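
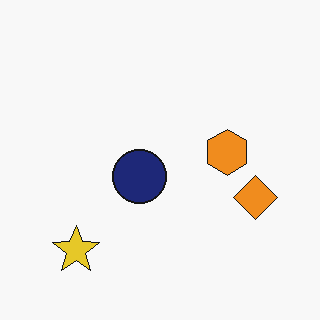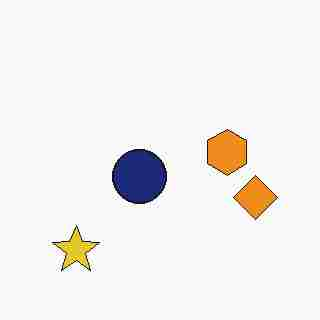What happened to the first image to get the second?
The image was heavily JPEG-compressed with obvious blocking artifacts.

Blocky 8×8 compression artifacts appear around shape edges and the flat background shows ringing — characteristic JPEG degradation.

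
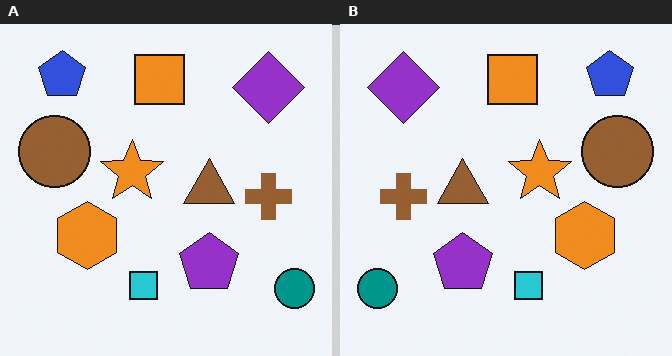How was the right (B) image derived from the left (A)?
It was flipped horizontally (left ↔ right).

The teal circle is in the bottom-right of the left (A) image and the bottom-left of the right (B) — shapes on opposite sides of the vertical midline have swapped in a mirror flip.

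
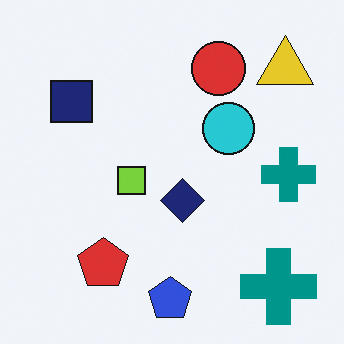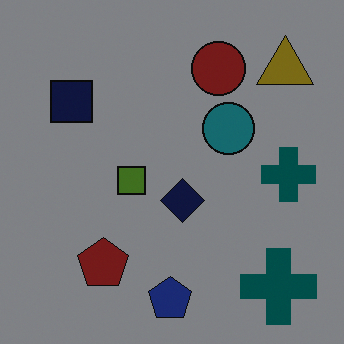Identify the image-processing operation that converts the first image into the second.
Darkened a lot.

Every pixel — background and shapes alike — is uniformly darkened.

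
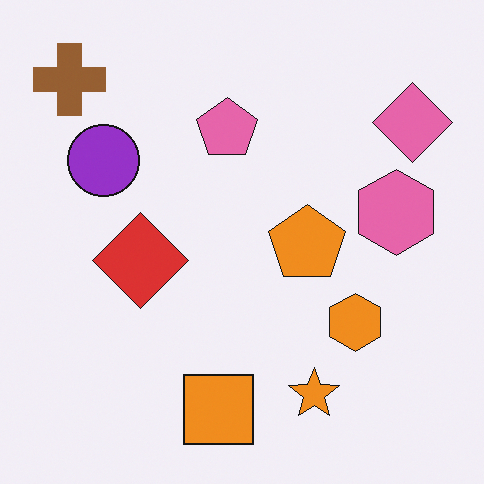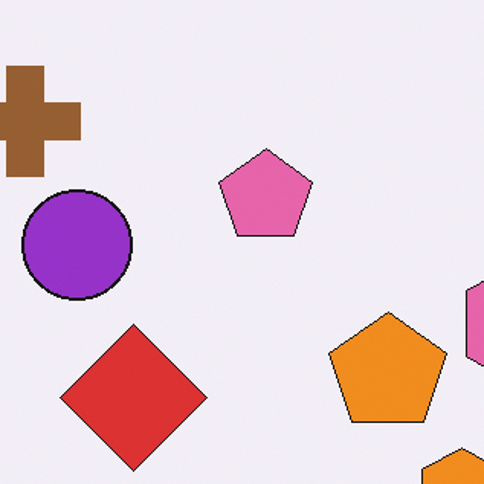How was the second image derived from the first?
The image was cropped slightly and scaled back up.

The visible shapes are larger and the field of view is narrower; shapes near the original edges may be partly or wholly outside the frame — a crop-and-rescale.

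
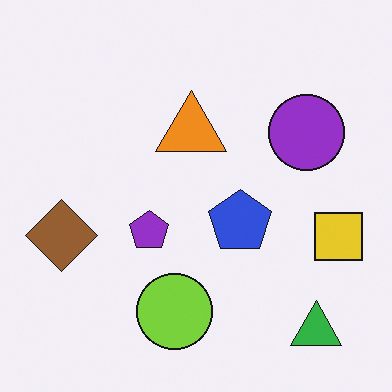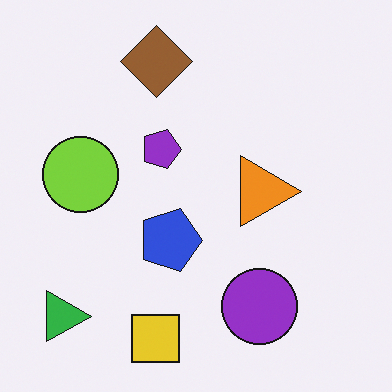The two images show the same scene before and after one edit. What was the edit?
The second image is the first rotated 90° clockwise.

The green triangle sits in the bottom-right of the first image and the bottom-left of the second — consistent with a whole-image 90° clockwise rotation.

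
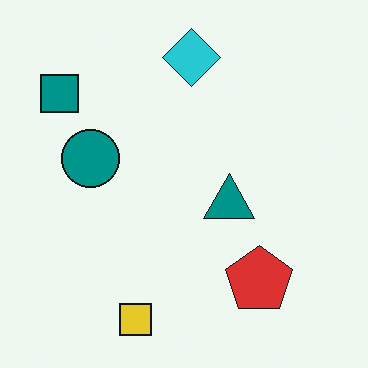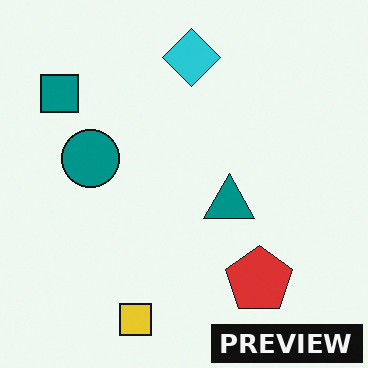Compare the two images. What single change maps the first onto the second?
This is the original image watermarked with the text "PREVIEW" in the lower-right corner.

A dark label reading "PREVIEW" appears in the lower-right corner.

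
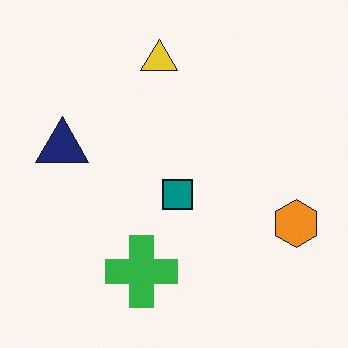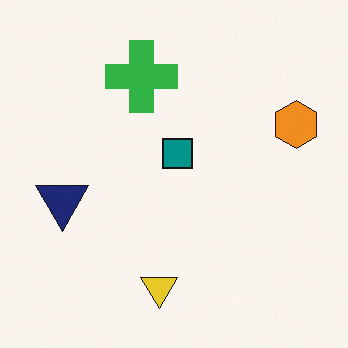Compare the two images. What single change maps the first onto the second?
The image was flipped vertically (top ↔ bottom).

The yellow triangle is in the top of the first image and the bottom of the second — shapes on opposite sides of the horizontal midline have swapped in a mirror flip.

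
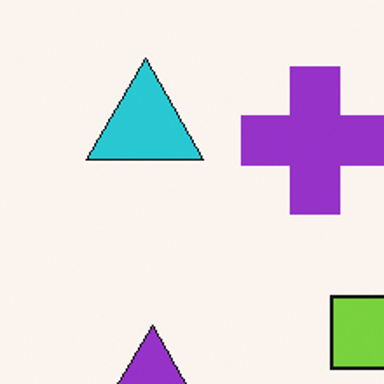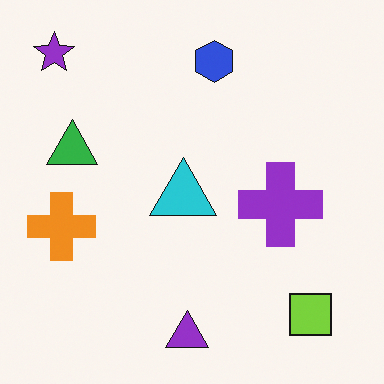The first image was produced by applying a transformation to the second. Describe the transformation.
This is the original image cropped tightly and scaled back up.

The visible shapes are larger and the field of view is narrower; shapes near the original edges may be partly or wholly outside the frame — a crop-and-rescale.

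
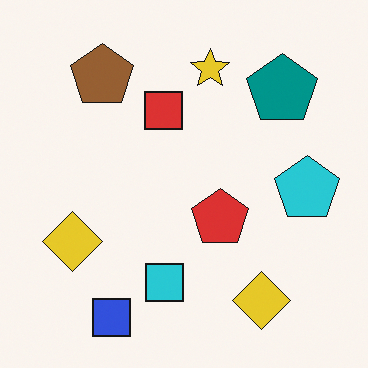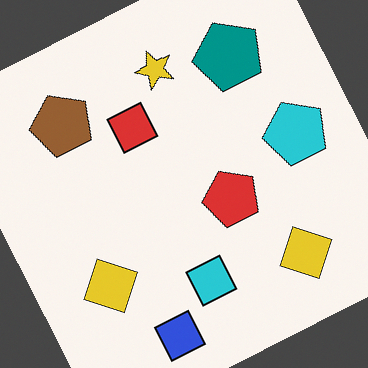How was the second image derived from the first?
The second image is the first rotated counter-clockwise by a moderate amount.

Every shape is tilted by the same angle and the image corners show triangular fill wedges — a whole-image rotation by a non-right angle.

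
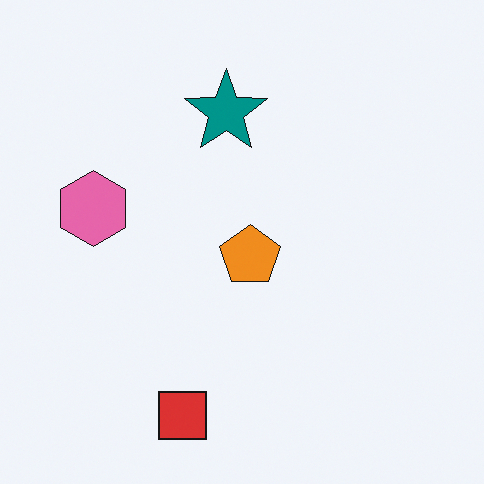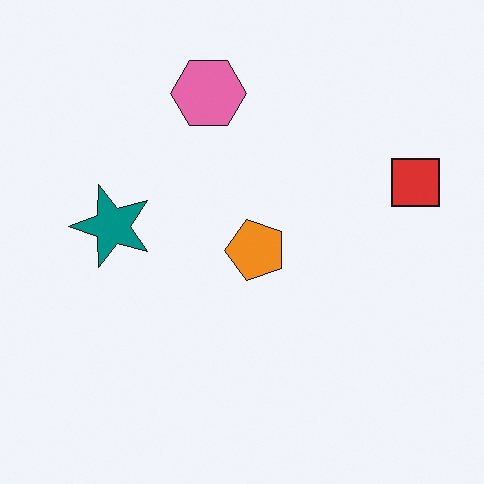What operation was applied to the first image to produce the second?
This is the original image transposed (reflected across the top-left ↔ bottom-right diagonal).

Shapes have swapped their row and column positions — what was in the top-right is now in the bottom-left — a diagonal reflection.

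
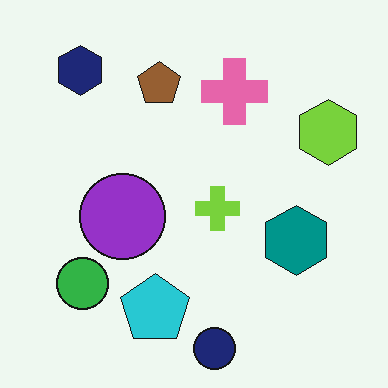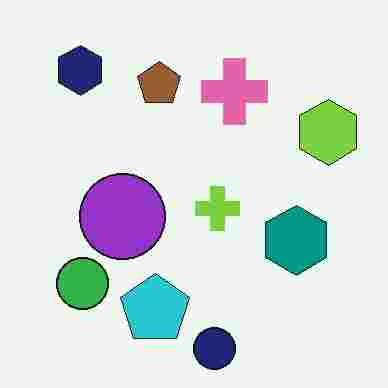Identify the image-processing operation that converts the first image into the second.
The transformation is: heavily JPEG-compressed with obvious blocking artifacts.

Blocky 8×8 compression artifacts appear around shape edges and the flat background shows ringing — characteristic JPEG degradation.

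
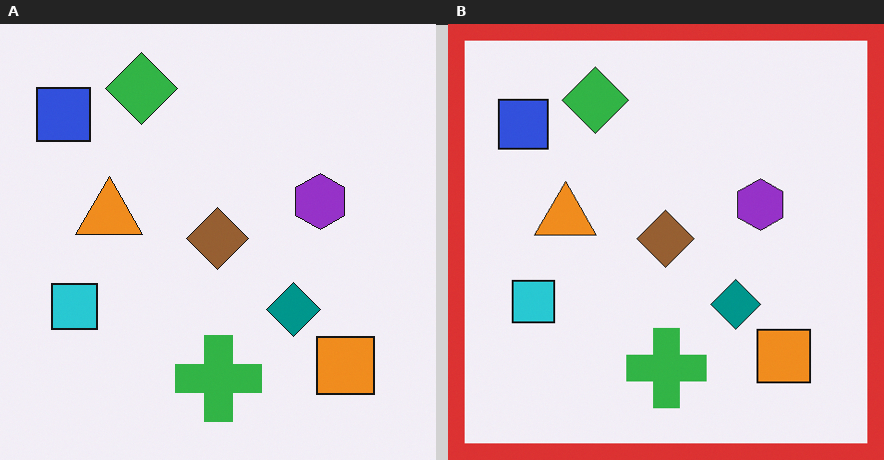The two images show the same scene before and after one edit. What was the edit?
The image was framed with a red border.

A solid red frame runs around the edge of the right (B) image, with the content slightly shrunk inside it.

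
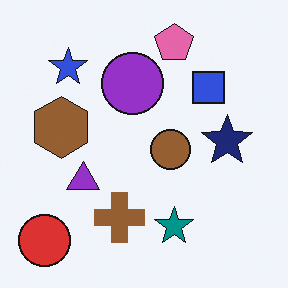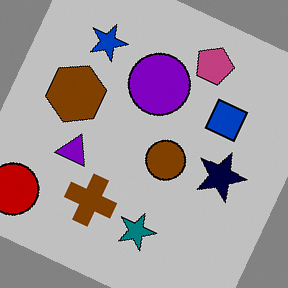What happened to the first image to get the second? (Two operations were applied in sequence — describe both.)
The transformation is: aggressively posterized, then rotated clockwise by a moderate amount.

Each flat color has snapped to a coarser quantized level — most visibly, the near-white background has dropped to a flat grey. Every shape is tilted by the same angle and the image corners show triangular fill wedges — a whole-image rotation by a non-right angle.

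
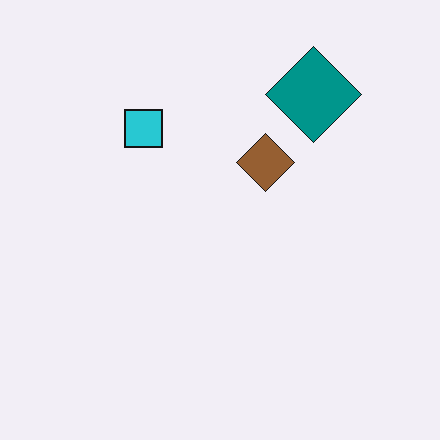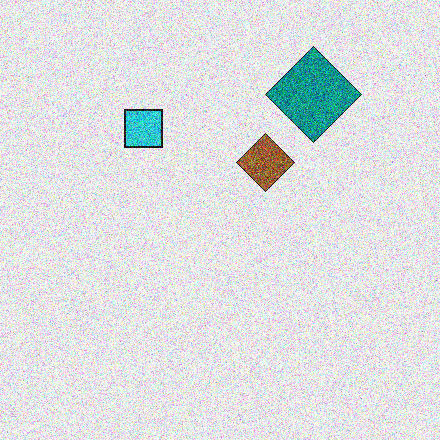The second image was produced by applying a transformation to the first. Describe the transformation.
The image was degraded with heavy additive noise.

Random speckle covers the whole image, including the flat background.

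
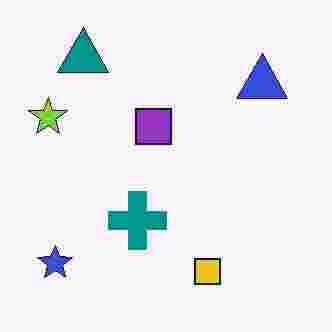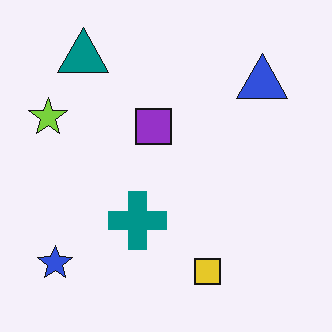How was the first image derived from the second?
The transformation is: degraded with heavy JPEG compression.

Blocky 8×8 compression artifacts appear around shape edges and the flat background shows ringing — characteristic JPEG degradation.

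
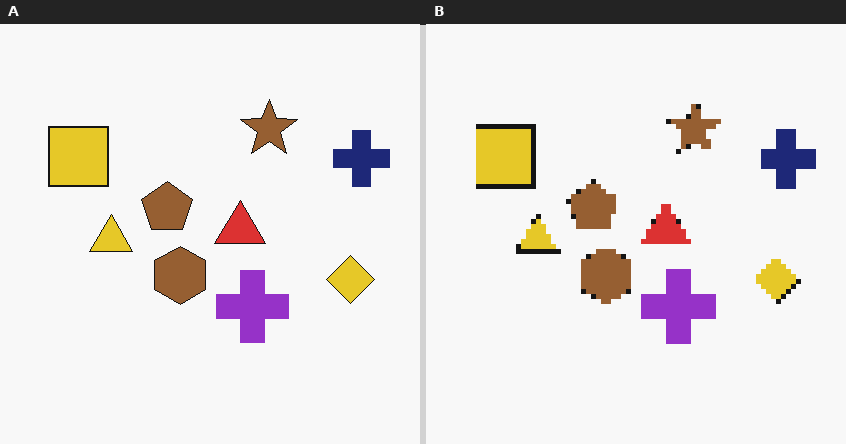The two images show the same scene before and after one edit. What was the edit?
It was mildly pixelated.

Shapes are reduced to large square blocks; fine edges and outlines are lost — a downscale-then-upscale (mosaic) effect.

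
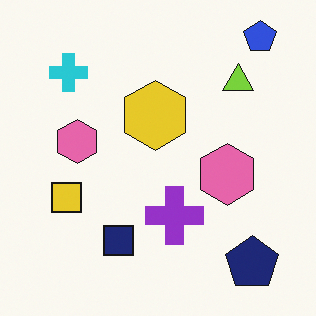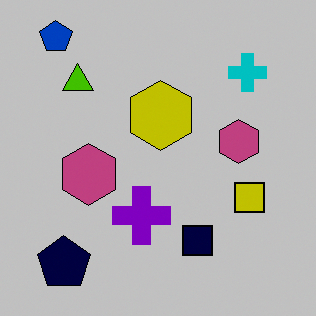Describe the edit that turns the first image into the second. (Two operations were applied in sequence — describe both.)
The image was flipped horizontally (left ↔ right), then heavily posterized to just a handful of flat colors.

The blue pentagon is in the top-right of the first image and the top-left of the second — shapes on opposite sides of the vertical midline have swapped in a mirror flip. Each flat color has snapped to a coarser quantized level — most visibly, the near-white background has dropped to a flat grey.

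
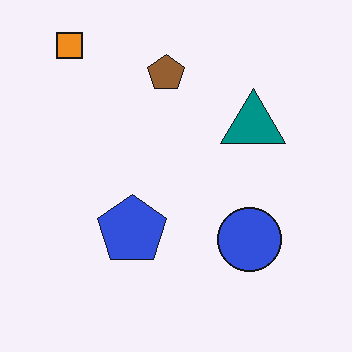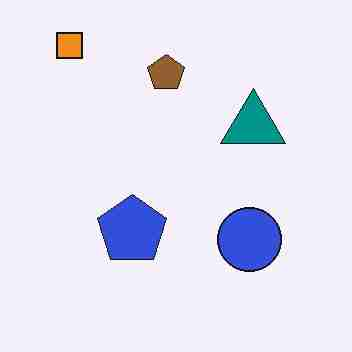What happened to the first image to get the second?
The transformation is: degraded with heavy JPEG compression.

Blocky 8×8 compression artifacts appear around shape edges and the flat background shows ringing — characteristic JPEG degradation.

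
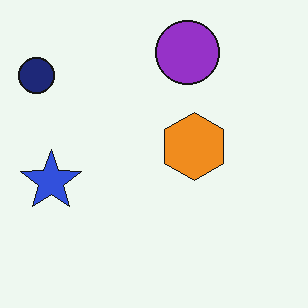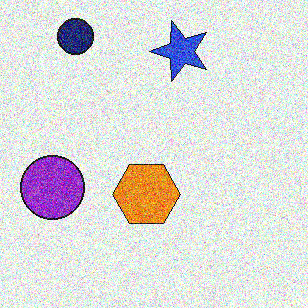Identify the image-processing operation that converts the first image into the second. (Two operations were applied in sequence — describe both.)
The image was degraded with a thick layer of grain, then transposed (reflected across the top-left ↔ bottom-right diagonal).

Random speckle covers the whole image, including the flat background. Shapes have swapped their row and column positions — what was in the top-right is now in the bottom-left — a diagonal reflection.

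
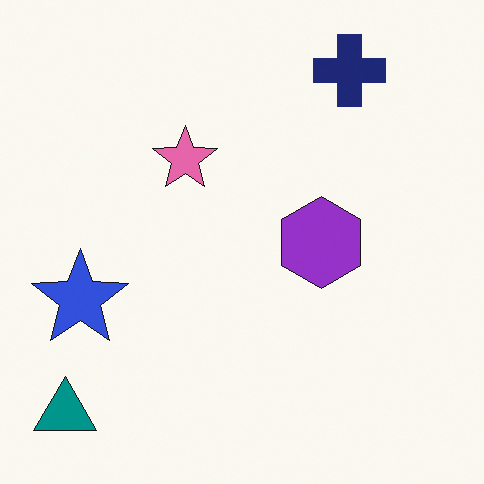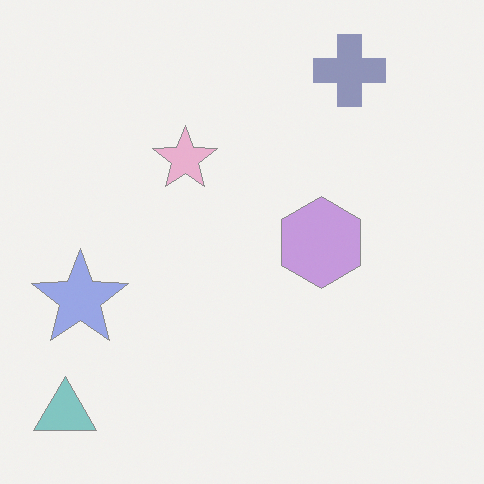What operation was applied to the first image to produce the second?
Given much lower contrast.

Tones are pushed toward mid-grey across the whole image — a global contrast change.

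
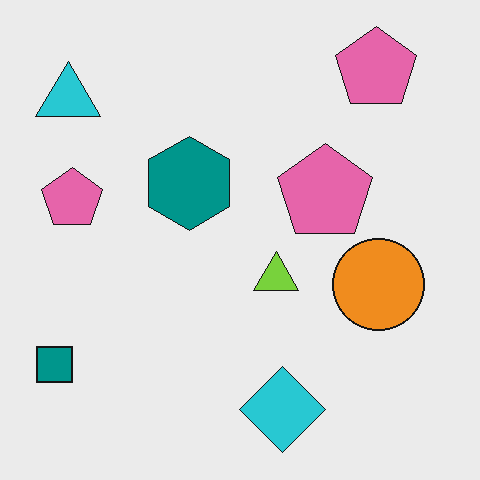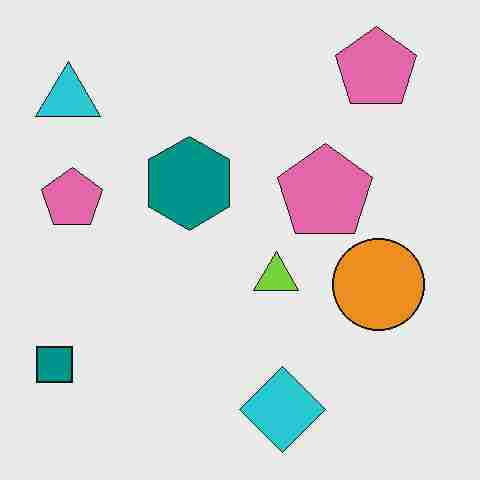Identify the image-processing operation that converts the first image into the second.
This is the original image degraded with heavy JPEG compression.

Blocky 8×8 compression artifacts appear around shape edges and the flat background shows ringing — characteristic JPEG degradation.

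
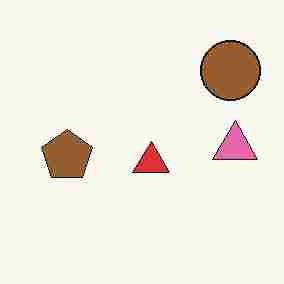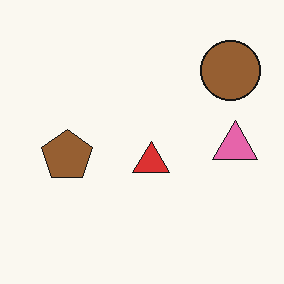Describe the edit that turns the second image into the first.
This is the original image degraded with heavy JPEG compression.

Blocky 8×8 compression artifacts appear around shape edges and the flat background shows ringing — characteristic JPEG degradation.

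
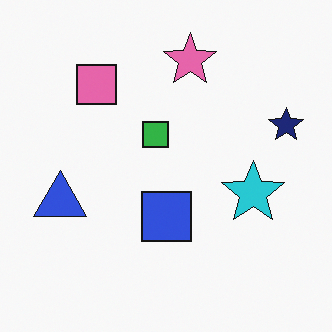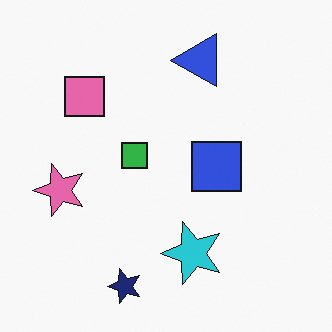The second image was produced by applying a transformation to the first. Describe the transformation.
This is the original image transposed (reflected across the top-left ↔ bottom-right diagonal).

Shapes have swapped their row and column positions — what was in the top-right is now in the bottom-left — a diagonal reflection.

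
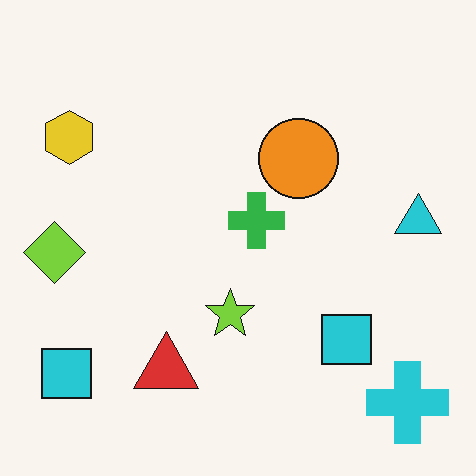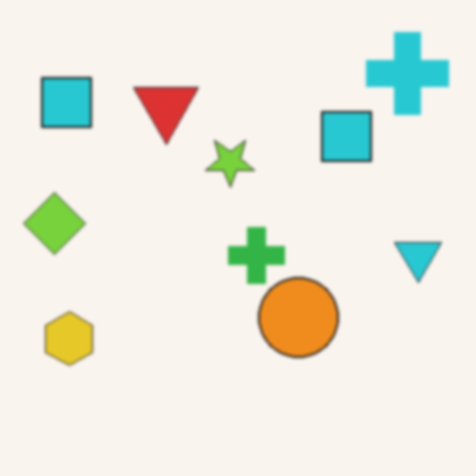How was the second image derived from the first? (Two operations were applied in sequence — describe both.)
The second image is the first given a subtle gaussian blur, then flipped vertically (top ↔ bottom).

Shape edges and outlines are uniformly softened across the whole image. The cyan cross is in the bottom-right of the first image and the top-right of the second — shapes on opposite sides of the horizontal midline have swapped in a mirror flip.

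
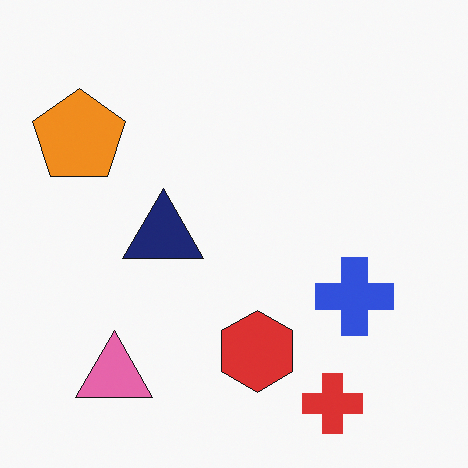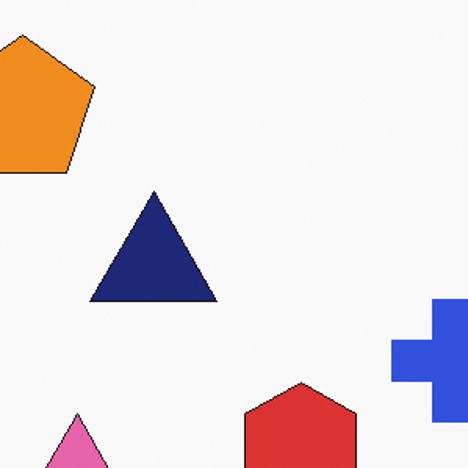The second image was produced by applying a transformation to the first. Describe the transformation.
It was cropped to a modestly smaller region and rescaled.

The visible shapes are larger and the field of view is narrower; shapes near the original edges may be partly or wholly outside the frame — a crop-and-rescale.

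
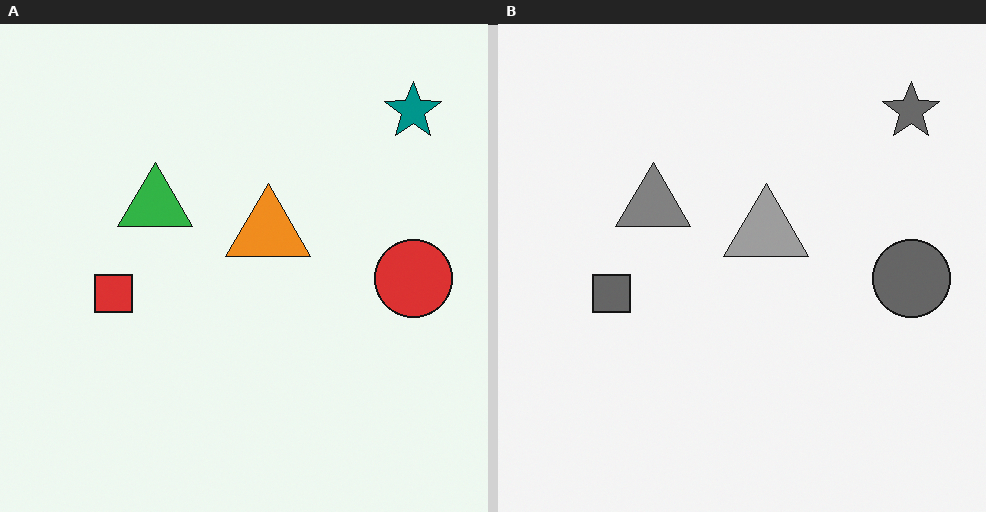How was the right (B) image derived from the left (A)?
The image was converted to grayscale.

All color is removed — every shape is now a shade of grey.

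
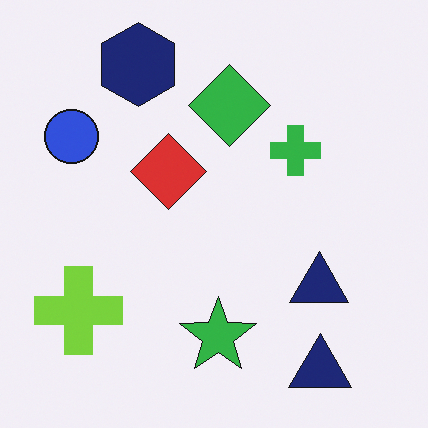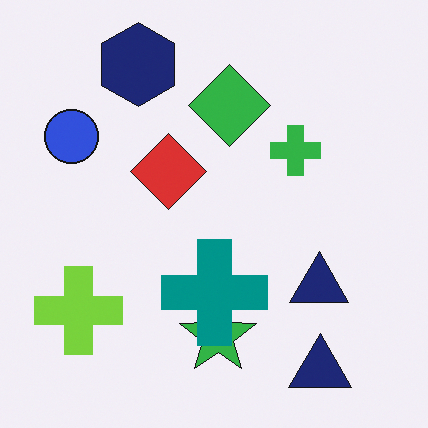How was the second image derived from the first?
The image was overlaid with an additional teal cross.

A teal cross appears in the second image that is absent from the first.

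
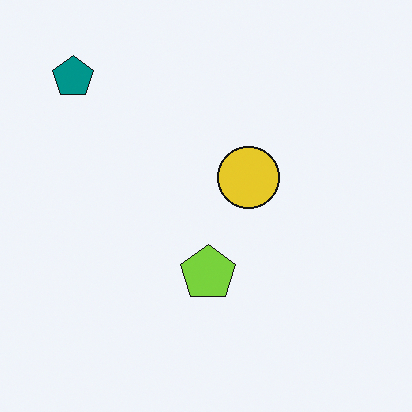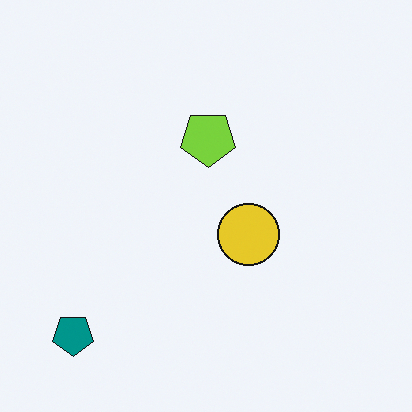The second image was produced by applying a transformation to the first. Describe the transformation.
The second image is the first flipped vertically (top ↔ bottom).

The teal pentagon is in the top-left of the first image and the bottom-left of the second — shapes on opposite sides of the horizontal midline have swapped in a mirror flip.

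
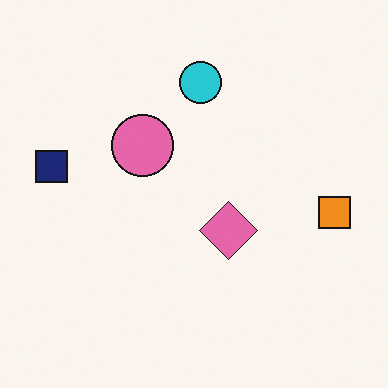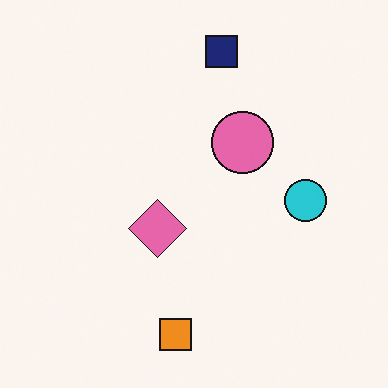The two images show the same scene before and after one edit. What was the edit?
The second image is the first rotated 90° clockwise.

The navy square sits in the left of the first image and the top of the second — consistent with a whole-image 90° clockwise rotation.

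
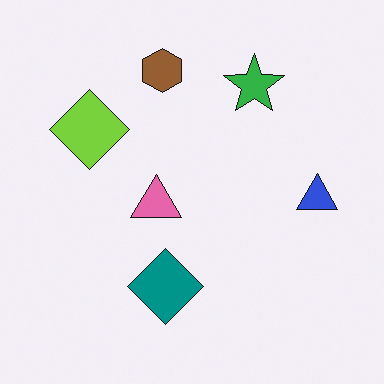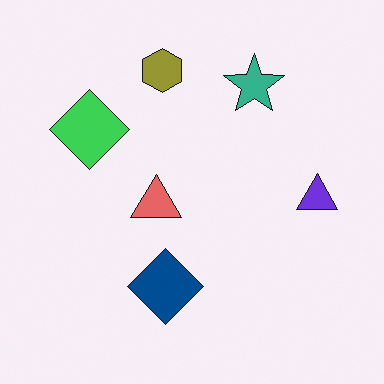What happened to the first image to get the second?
It was hue-shifted slightly.

Every shape's color has rotated by the same amount around the hue wheel — a uniform hue shift.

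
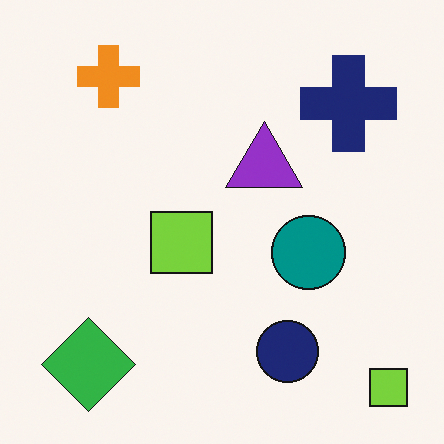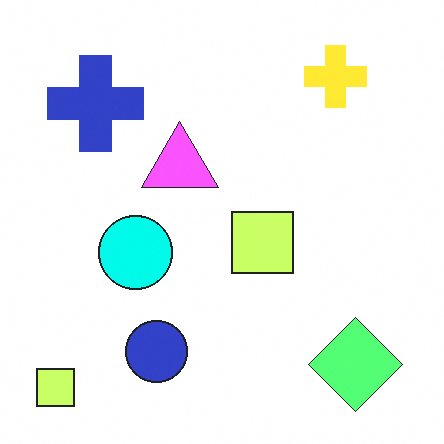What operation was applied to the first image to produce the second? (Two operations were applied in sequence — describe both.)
The transformation is: flipped horizontally (left ↔ right), then noticeably brightened.

The green diamond is in the bottom-left of the first image and the bottom-right of the second — shapes on opposite sides of the vertical midline have swapped in a mirror flip. Every pixel — background and shapes alike — is uniformly brightened.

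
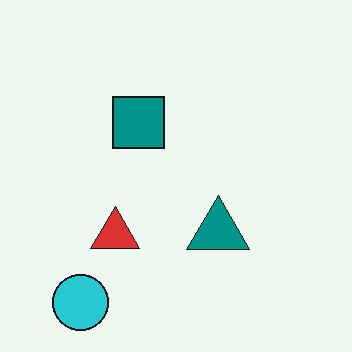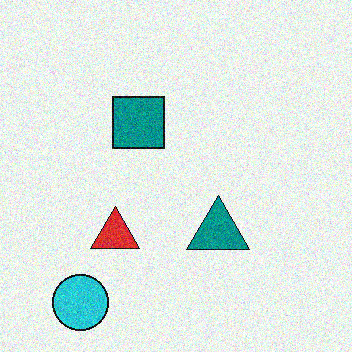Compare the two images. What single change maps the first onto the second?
It was degraded with moderate additive noise.

Random speckle covers the whole image, including the flat background.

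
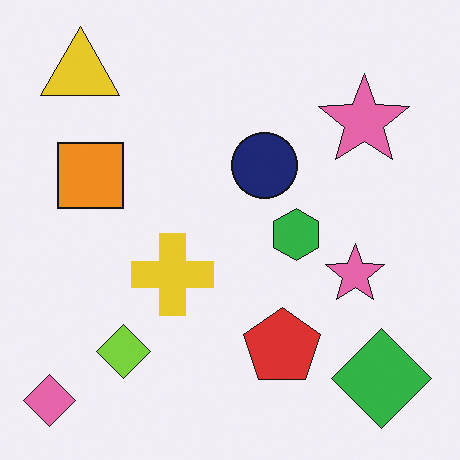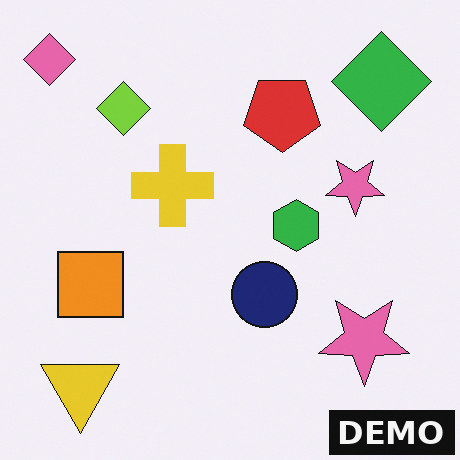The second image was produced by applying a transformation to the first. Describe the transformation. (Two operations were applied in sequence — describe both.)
It was flipped vertically (top ↔ bottom), then watermarked with the text "DEMO" in the lower-right corner.

The pink diamond is in the bottom-left of the first image and the top-left of the second — shapes on opposite sides of the horizontal midline have swapped in a mirror flip. A dark label reading "DEMO" appears in the lower-right corner.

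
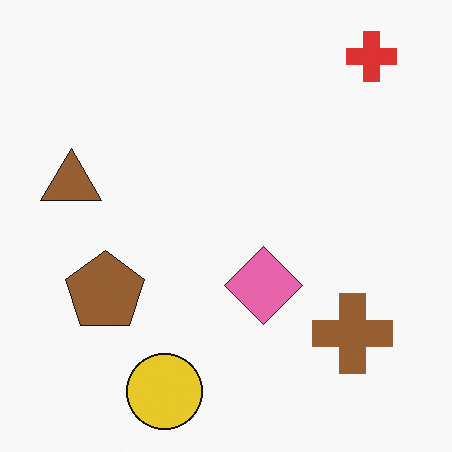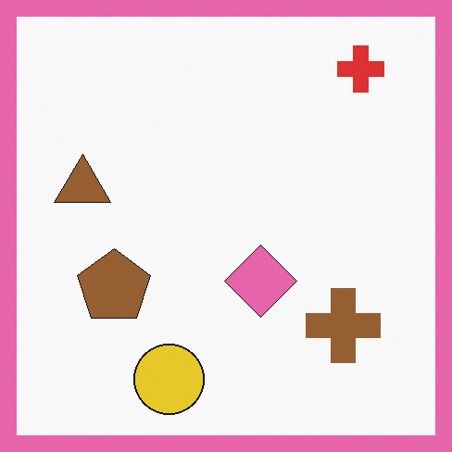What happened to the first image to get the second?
The image was framed with a pink border.

A solid pink frame runs around the edge of the second image, with the content slightly shrunk inside it.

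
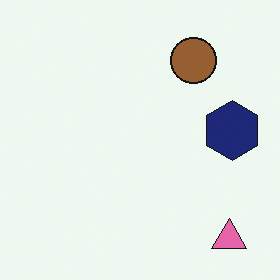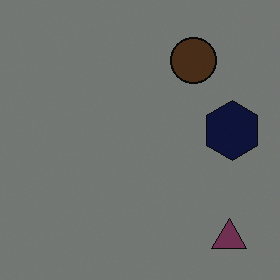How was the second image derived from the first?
This is the original image darkened a lot.

Every pixel — background and shapes alike — is uniformly darkened.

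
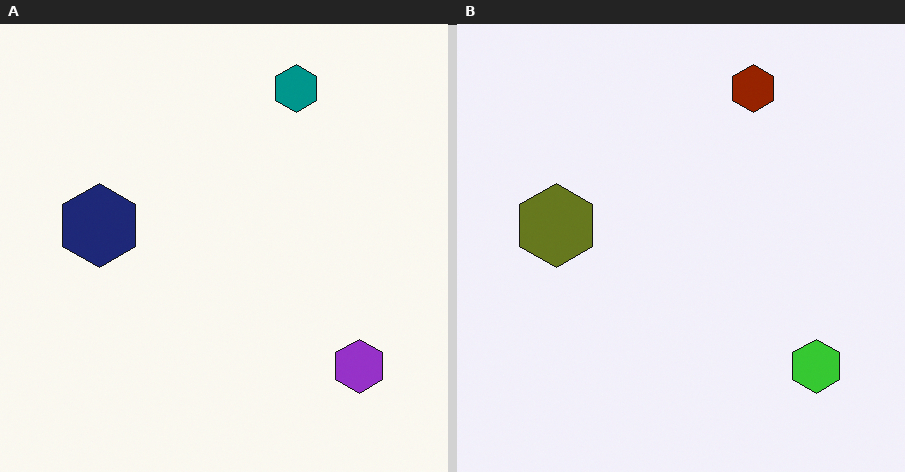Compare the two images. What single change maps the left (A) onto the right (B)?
The image was hue-shifted through roughly half the color wheel.

Every shape's color has rotated by the same amount around the hue wheel — a uniform hue shift.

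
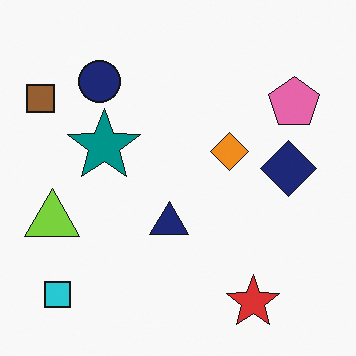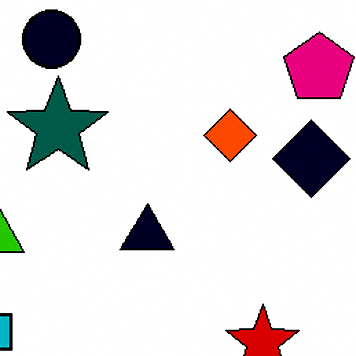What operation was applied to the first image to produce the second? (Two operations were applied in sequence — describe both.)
The transformation is: cropped to a modestly smaller region and rescaled, then given much higher contrast.

The visible shapes are larger and the field of view is narrower; shapes near the original edges may be partly or wholly outside the frame — a crop-and-rescale. Tones are pushed away from mid-grey across the whole image — a global contrast change.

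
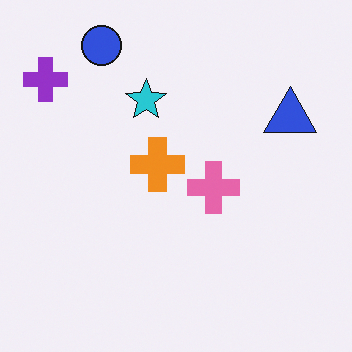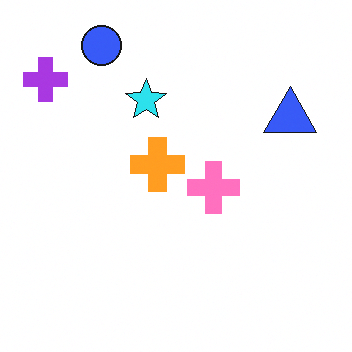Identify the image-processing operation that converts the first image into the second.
Slightly brightened.

Every pixel — background and shapes alike — is uniformly brightened.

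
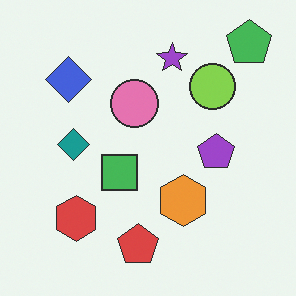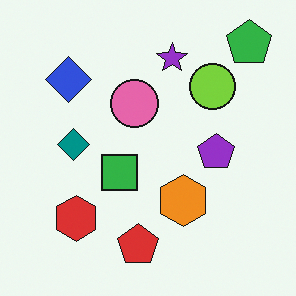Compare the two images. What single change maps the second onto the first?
The first image is the second given slightly reduced contrast.

Tones are pushed toward mid-grey across the whole image — a global contrast change.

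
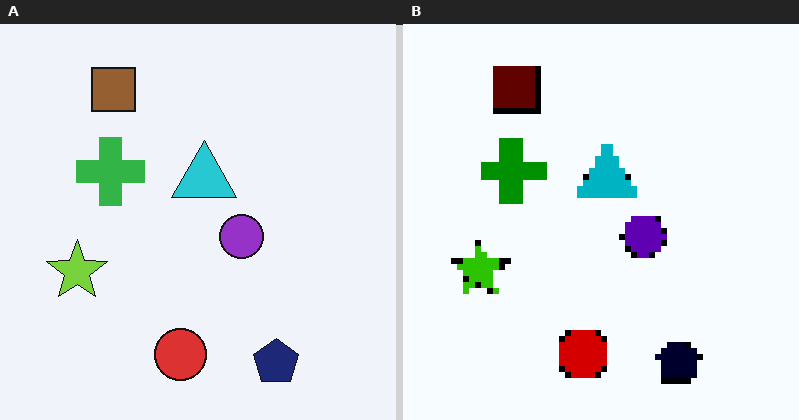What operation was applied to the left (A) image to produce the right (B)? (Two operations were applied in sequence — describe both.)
Given much higher contrast, then pixelated into visible square blocks.

Tones are pushed away from mid-grey across the whole image — a global contrast change. Shapes are reduced to large square blocks; fine edges and outlines are lost — a downscale-then-upscale (mosaic) effect.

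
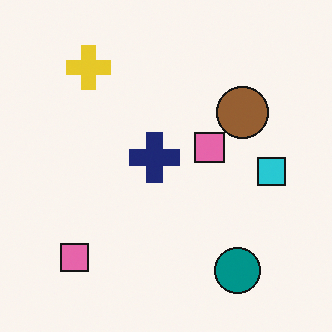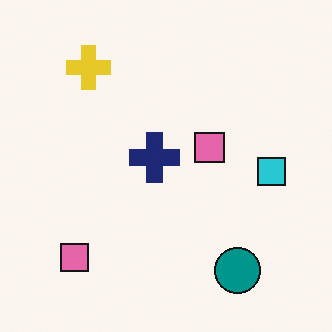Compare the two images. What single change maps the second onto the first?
The image was overlaid with an additional brown circle.

A brown circle appears in the first image that is absent from the second.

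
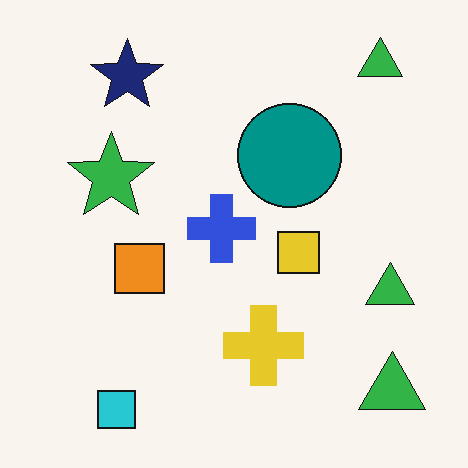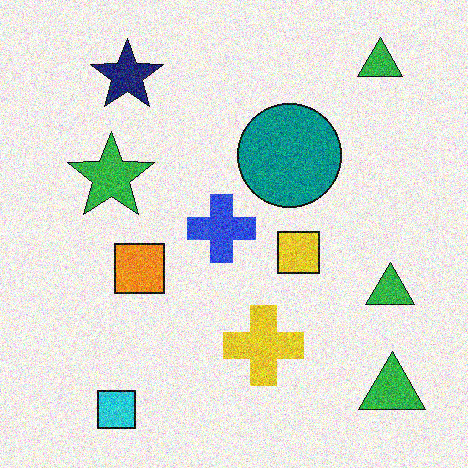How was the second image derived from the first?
The image was degraded with strong gaussian noise.

Random speckle covers the whole image, including the flat background.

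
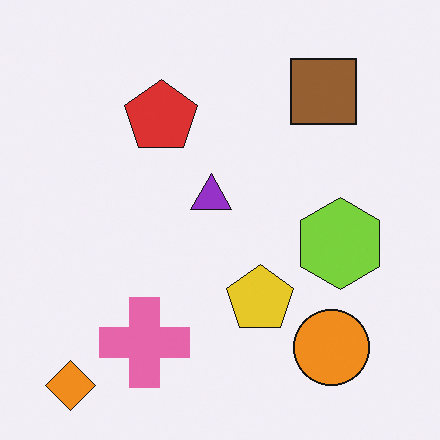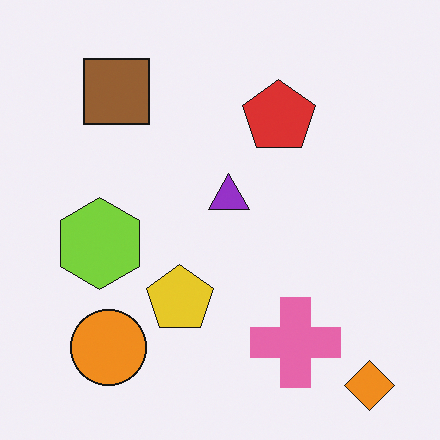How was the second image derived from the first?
The second image is the first flipped horizontally (left ↔ right).

The orange diamond is in the bottom-left of the first image and the bottom-right of the second — shapes on opposite sides of the vertical midline have swapped in a mirror flip.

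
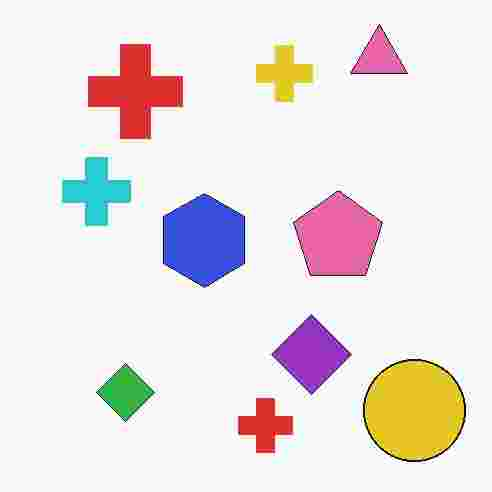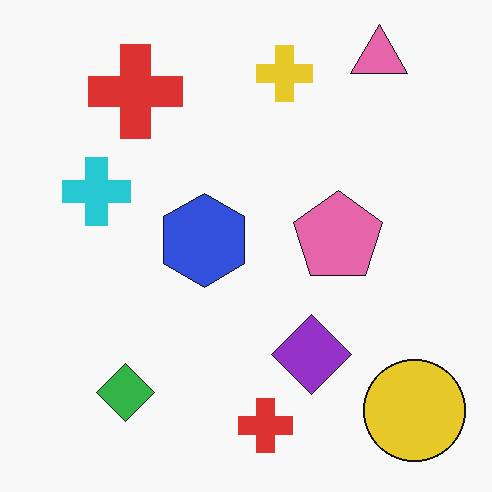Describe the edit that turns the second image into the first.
Degraded with heavy JPEG compression.

Blocky 8×8 compression artifacts appear around shape edges and the flat background shows ringing — characteristic JPEG degradation.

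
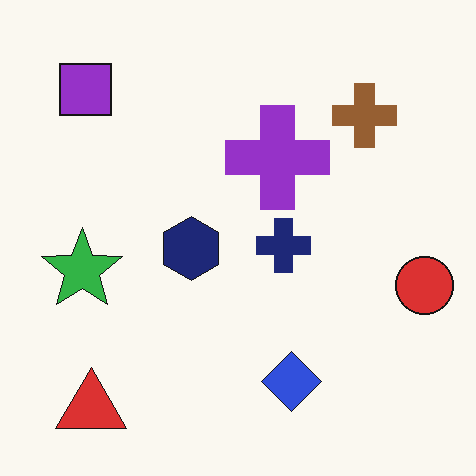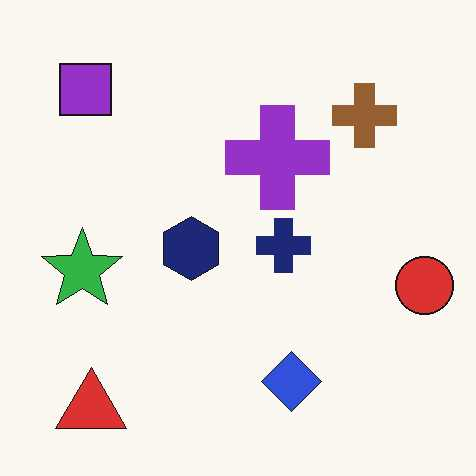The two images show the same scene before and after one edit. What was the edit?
The transformation is: JPEG-compressed with visible artifacts.

Blocky 8×8 compression artifacts appear around shape edges and the flat background shows ringing — characteristic JPEG degradation.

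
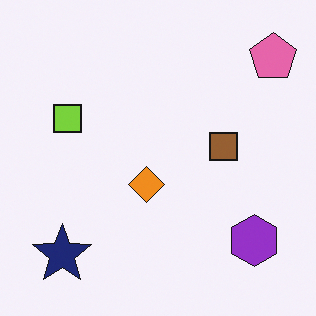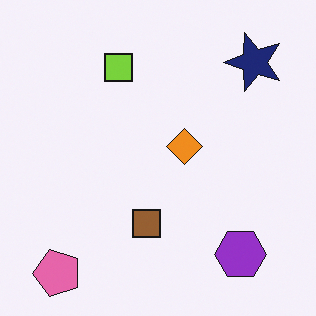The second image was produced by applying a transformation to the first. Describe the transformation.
The transformation is: transposed (reflected across the top-left ↔ bottom-right diagonal).

Shapes have swapped their row and column positions — what was in the top-right is now in the bottom-left — a diagonal reflection.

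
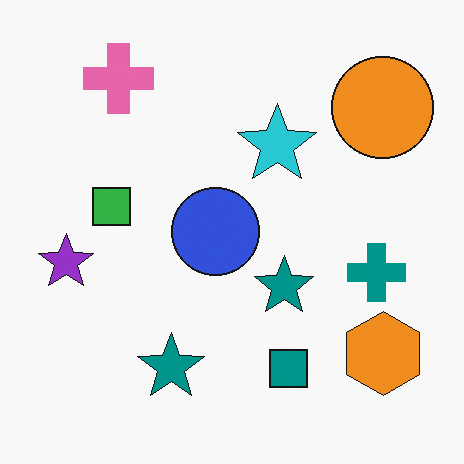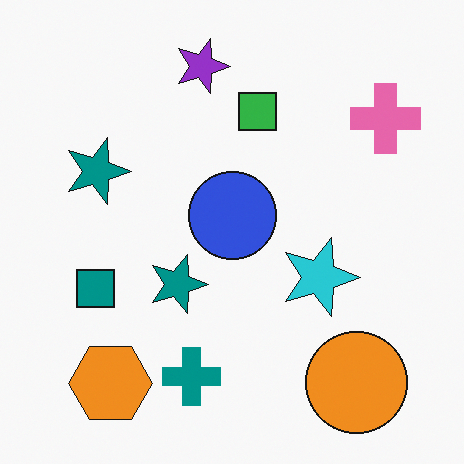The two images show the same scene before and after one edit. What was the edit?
Rotated 90° clockwise.

The orange circle sits in the top-right of the first image and the bottom-right of the second — consistent with a whole-image 90° clockwise rotation.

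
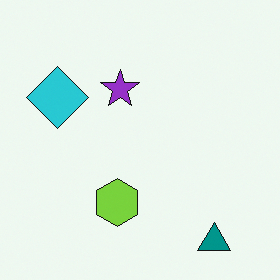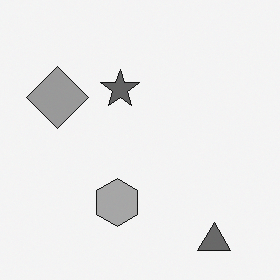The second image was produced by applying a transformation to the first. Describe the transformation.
It was converted to grayscale.

All color is removed — every shape is now a shade of grey.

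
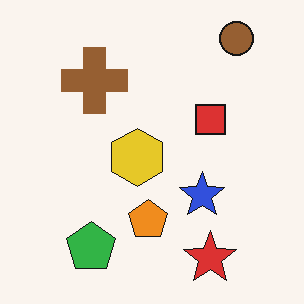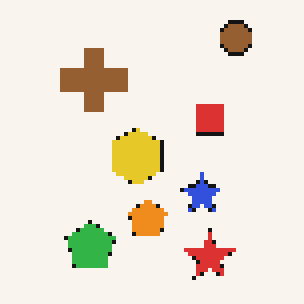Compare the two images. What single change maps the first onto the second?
Lightly pixelated (a mild mosaic effect).

Shapes are reduced to large square blocks; fine edges and outlines are lost — a downscale-then-upscale (mosaic) effect.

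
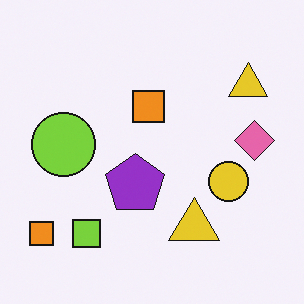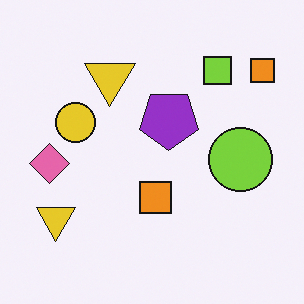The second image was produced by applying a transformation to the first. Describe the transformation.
Rotated 180°.

The lime square sits in the bottom-left of the first image and the top-right of the second — consistent with a whole-image 180° rotation.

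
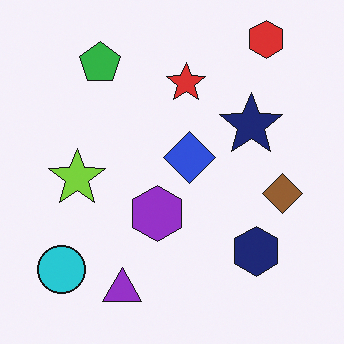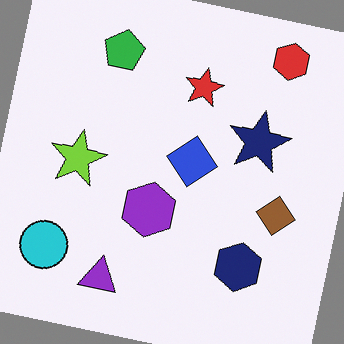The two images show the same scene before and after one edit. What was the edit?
The transformation is: rotated clockwise by a few degrees.

Every shape is tilted by the same angle and the image corners show triangular fill wedges — a whole-image rotation by a non-right angle.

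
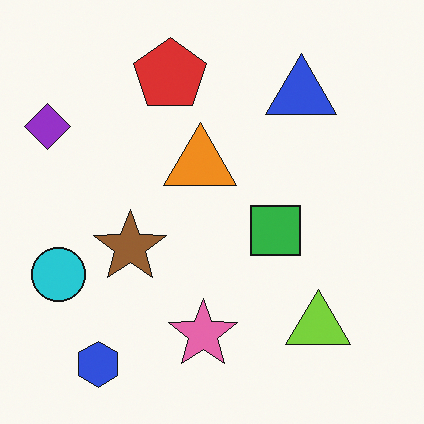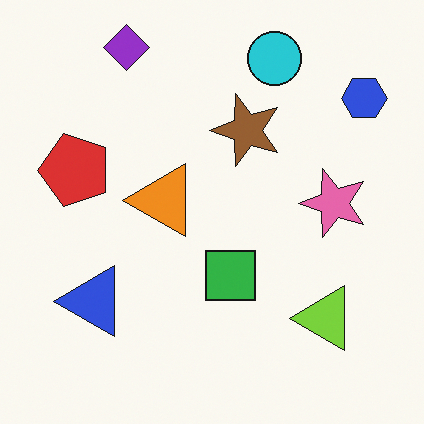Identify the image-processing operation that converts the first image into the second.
It was transposed (reflected across the top-left ↔ bottom-right diagonal).

Shapes have swapped their row and column positions — what was in the top-right is now in the bottom-left — a diagonal reflection.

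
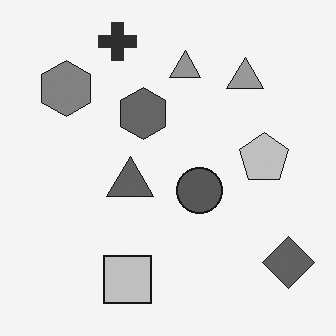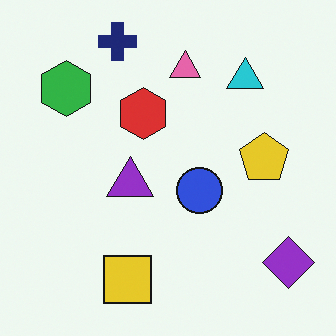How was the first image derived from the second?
Converted to grayscale.

All color is removed — every shape is now a shade of grey.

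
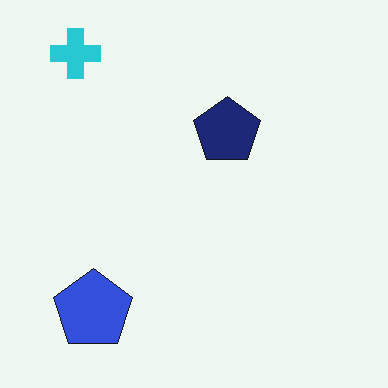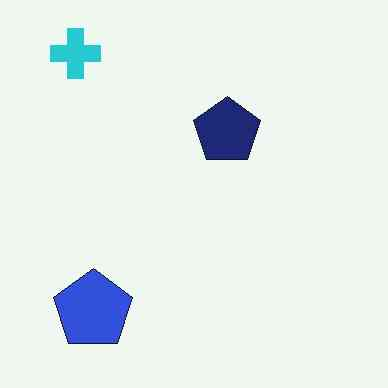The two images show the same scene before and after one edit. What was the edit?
The second image is the first given moderate JPEG compression.

Blocky 8×8 compression artifacts appear around shape edges and the flat background shows ringing — characteristic JPEG degradation.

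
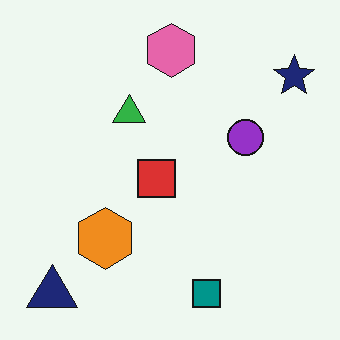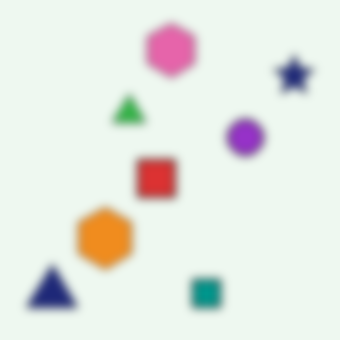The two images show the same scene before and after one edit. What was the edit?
Moderately blurred.

Shape edges and outlines are uniformly softened across the whole image.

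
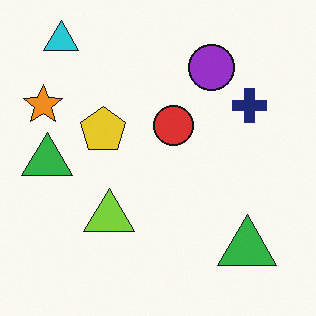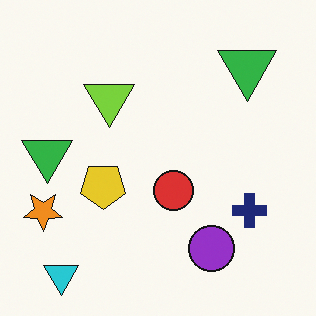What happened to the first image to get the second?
This is the original image flipped vertically (top ↔ bottom).

The cyan triangle is in the top-left of the first image and the bottom-left of the second — shapes on opposite sides of the horizontal midline have swapped in a mirror flip.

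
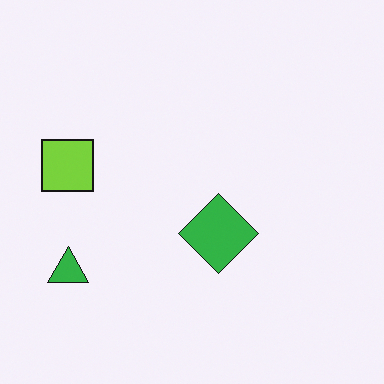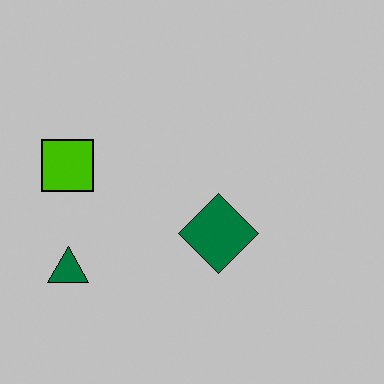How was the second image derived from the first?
The image was aggressively posterized.

Each flat color has snapped to a coarser quantized level — most visibly, the near-white background has dropped to a flat grey.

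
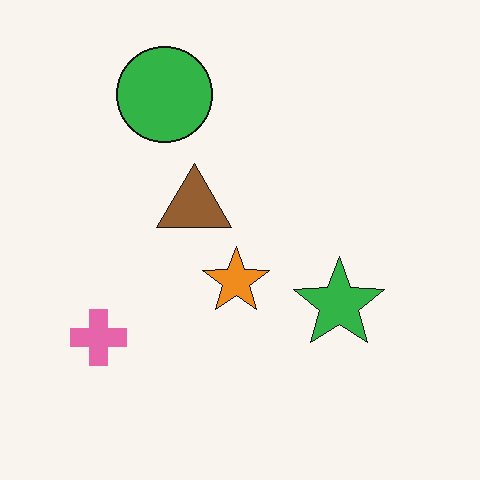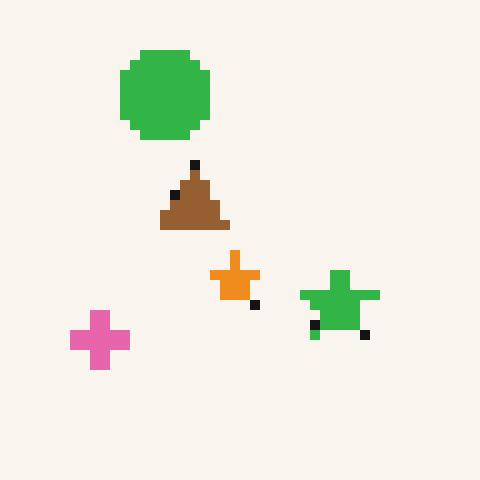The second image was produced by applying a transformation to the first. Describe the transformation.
The second image is the first heavily pixelated into large blocks.

Shapes are reduced to large square blocks; fine edges and outlines are lost — a downscale-then-upscale (mosaic) effect.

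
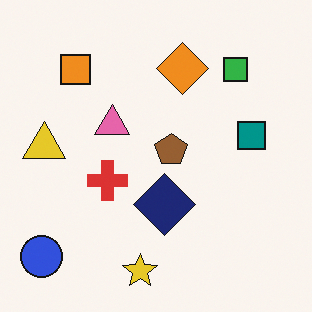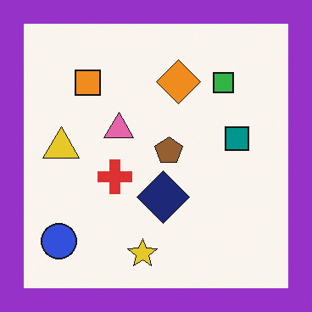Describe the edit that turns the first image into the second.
The second image is the first framed with a purple border.

A solid purple frame runs around the edge of the second image, with the content slightly shrunk inside it.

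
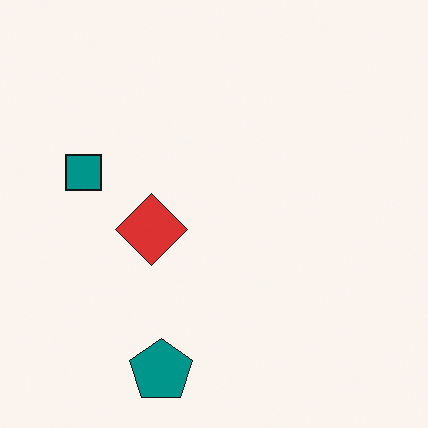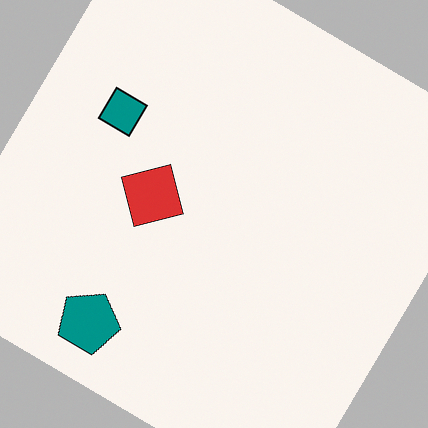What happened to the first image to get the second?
The transformation is: rotated clockwise by a large amount — several tens of degrees.

Every shape is tilted by the same angle and the image corners show triangular fill wedges — a whole-image rotation by a non-right angle.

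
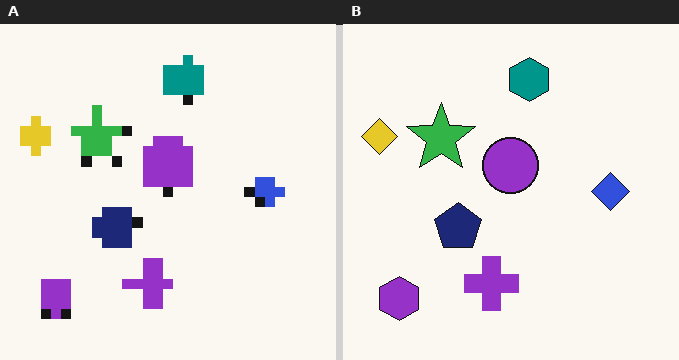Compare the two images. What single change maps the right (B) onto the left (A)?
This is the original image coarsely pixelated.

Shapes are reduced to large square blocks; fine edges and outlines are lost — a downscale-then-upscale (mosaic) effect.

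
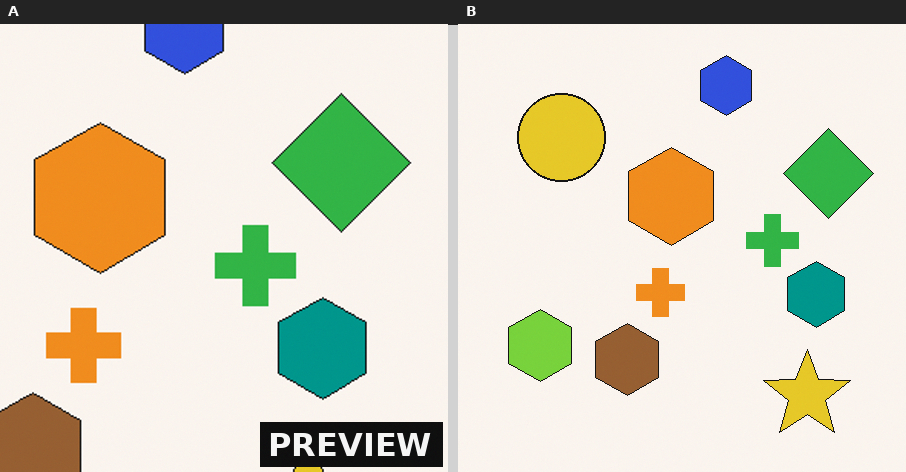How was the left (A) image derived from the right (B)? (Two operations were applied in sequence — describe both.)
It was cropped to a modestly smaller region and rescaled, then watermarked with the text "PREVIEW" in the lower-right corner.

The visible shapes are larger and the field of view is narrower; shapes near the original edges may be partly or wholly outside the frame — a crop-and-rescale. A dark label reading "PREVIEW" appears in the lower-right corner.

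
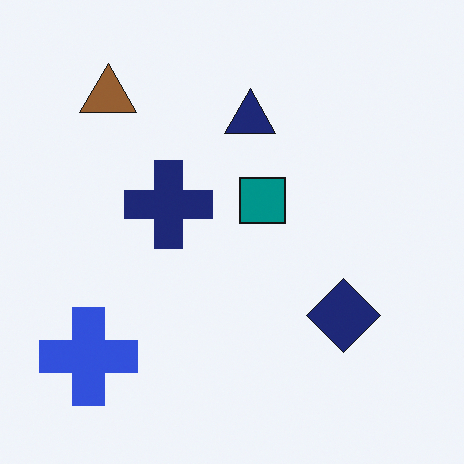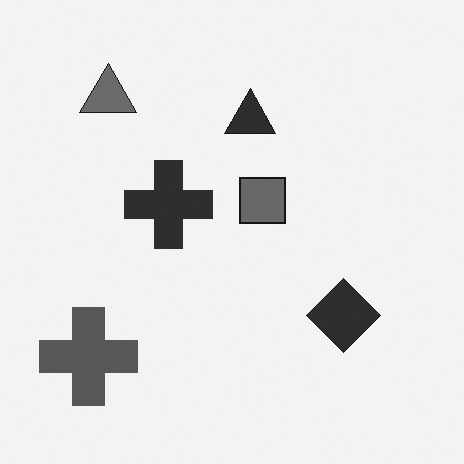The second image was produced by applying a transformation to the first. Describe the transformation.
The second image is the first converted to grayscale.

All color is removed — every shape is now a shade of grey.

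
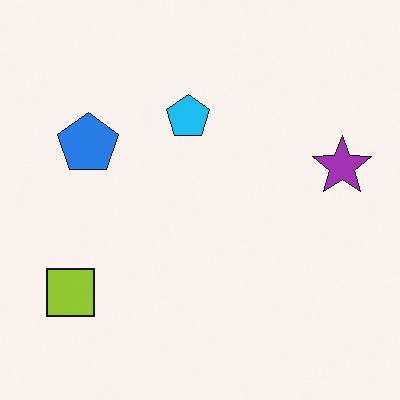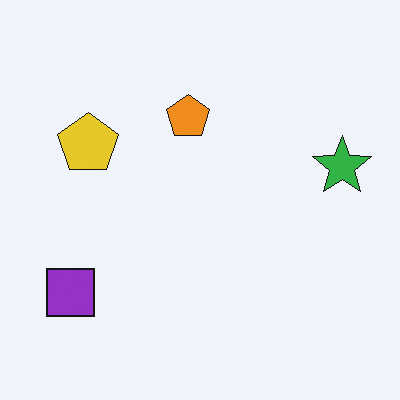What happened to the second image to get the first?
The transformation is: hue-shifted by a large amount.

Every shape's color has rotated by the same amount around the hue wheel — a uniform hue shift.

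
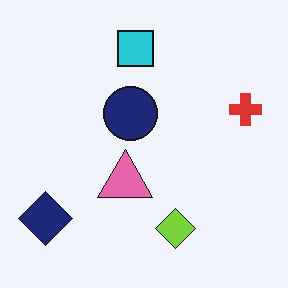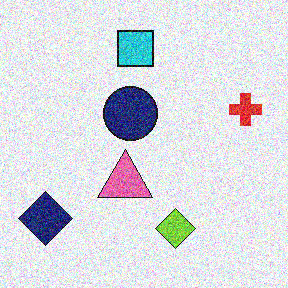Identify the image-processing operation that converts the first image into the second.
The image was degraded with a thick layer of grain.

Random speckle covers the whole image, including the flat background.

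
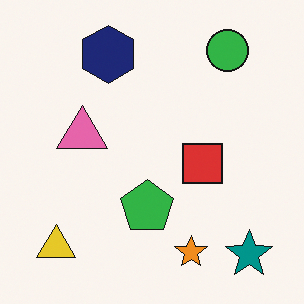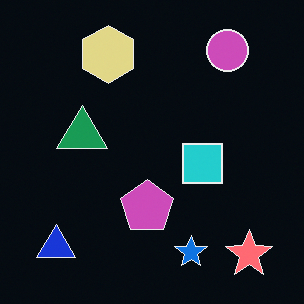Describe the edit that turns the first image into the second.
It was color-inverted (negative).

The light background has become dark and every shape's color is its complement — a photographic negative.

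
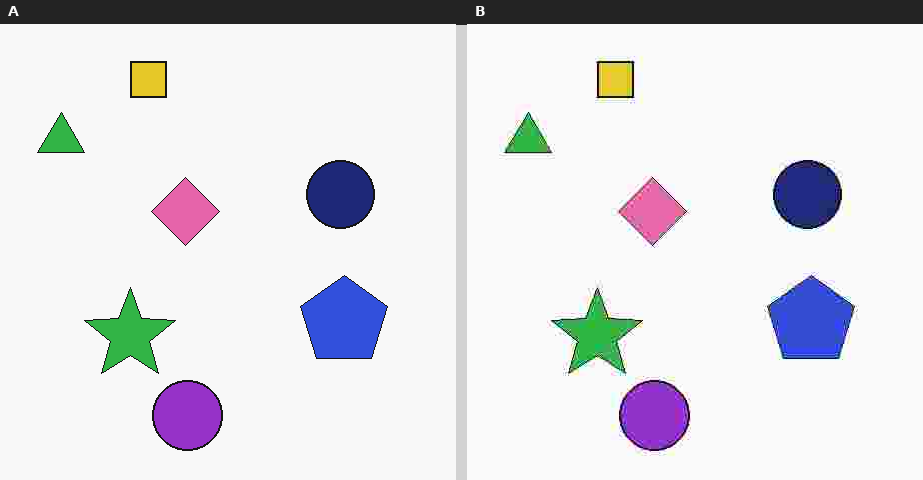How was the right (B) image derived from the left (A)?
The image was degraded with heavy JPEG compression.

Blocky 8×8 compression artifacts appear around shape edges and the flat background shows ringing — characteristic JPEG degradation.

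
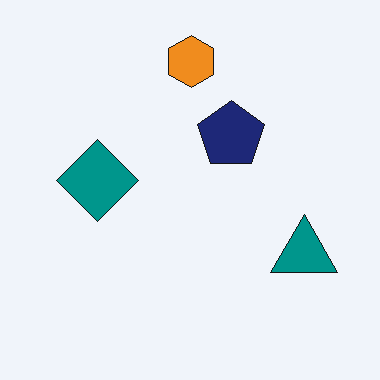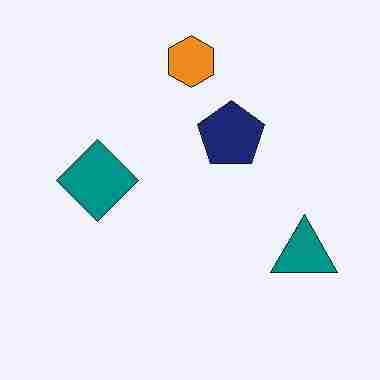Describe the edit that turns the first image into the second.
Degraded with heavy JPEG compression.

Blocky 8×8 compression artifacts appear around shape edges and the flat background shows ringing — characteristic JPEG degradation.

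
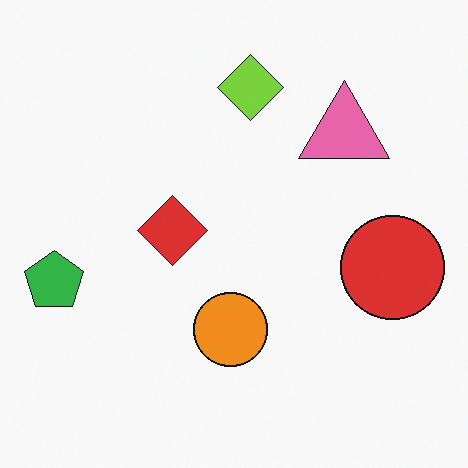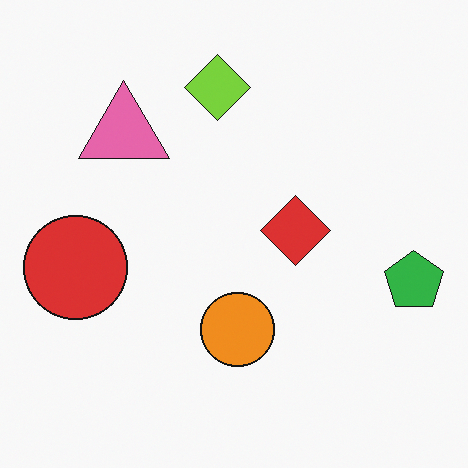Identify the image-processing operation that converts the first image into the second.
The second image is the first flipped horizontally (left ↔ right).

The green pentagon is in the left of the first image and the right of the second — shapes on opposite sides of the vertical midline have swapped in a mirror flip.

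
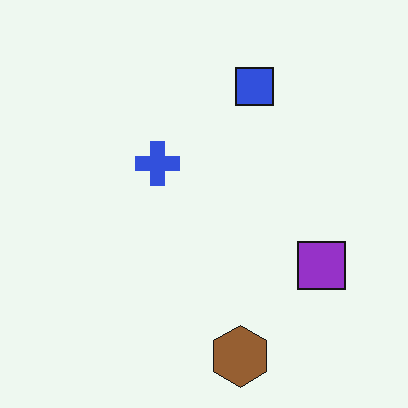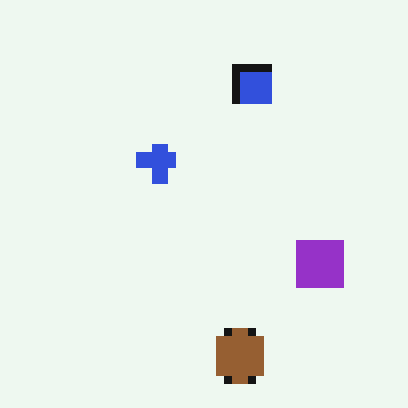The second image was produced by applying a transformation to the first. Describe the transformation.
The second image is the first moderately pixelated.

Shapes are reduced to large square blocks; fine edges and outlines are lost — a downscale-then-upscale (mosaic) effect.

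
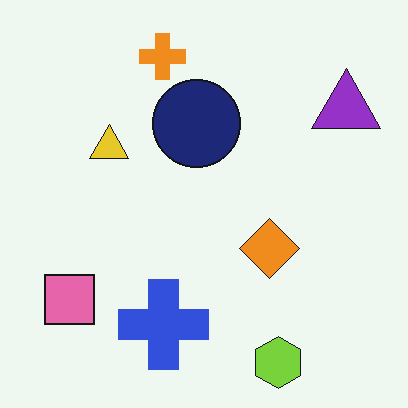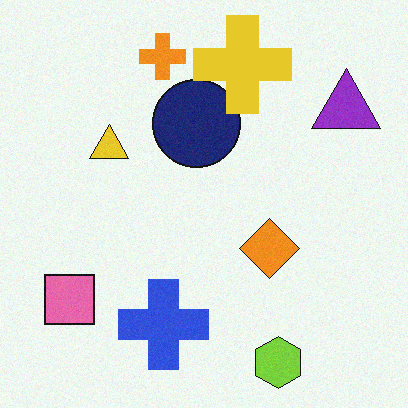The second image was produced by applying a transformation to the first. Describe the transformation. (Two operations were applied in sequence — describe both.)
The image was degraded with light additive noise, then overlaid with an additional yellow cross.

Random speckle covers the whole image, including the flat background. A yellow cross appears in the second image that is absent from the first.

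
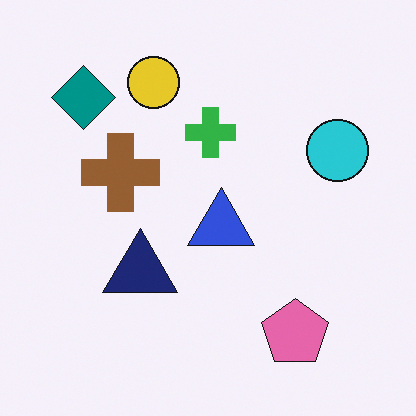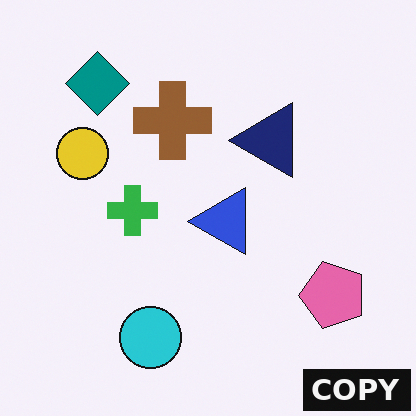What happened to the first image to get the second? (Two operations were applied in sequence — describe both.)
This is the original image transposed (reflected across the top-left ↔ bottom-right diagonal), then watermarked with the text "COPY" in the lower-right corner.

Shapes have swapped their row and column positions — what was in the top-right is now in the bottom-left — a diagonal reflection. A dark label reading "COPY" appears in the lower-right corner.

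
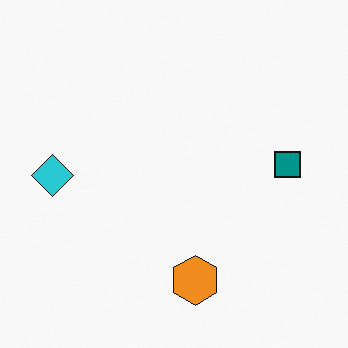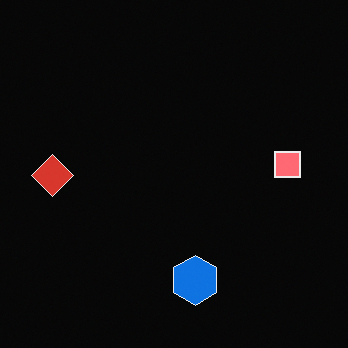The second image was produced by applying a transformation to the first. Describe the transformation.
This is the original image color-inverted (negative).

The light background has become dark and every shape's color is its complement — a photographic negative.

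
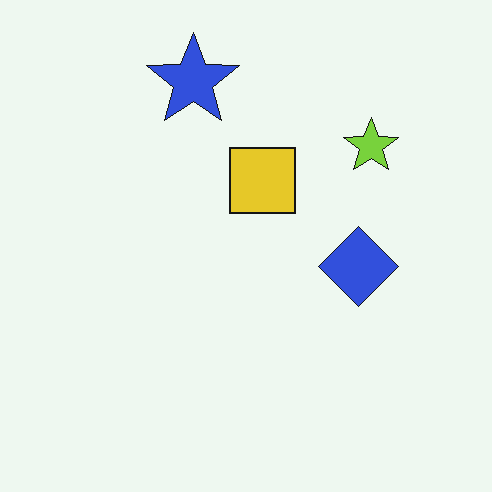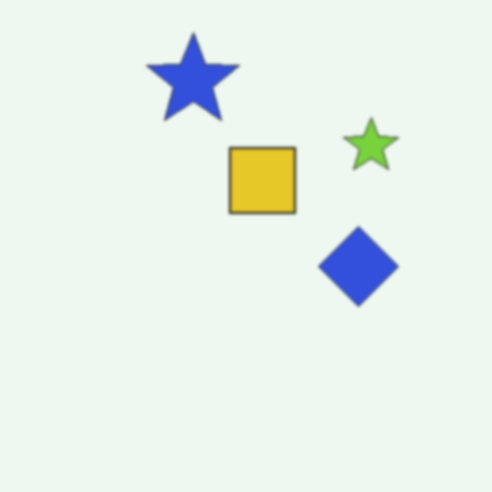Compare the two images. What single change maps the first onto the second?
The transformation is: given a subtle gaussian blur.

Shape edges and outlines are uniformly softened across the whole image.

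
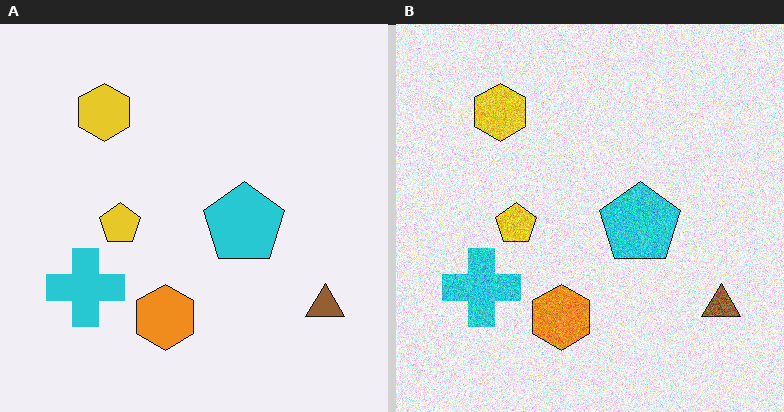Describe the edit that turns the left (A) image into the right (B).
This is the original image degraded with strong gaussian noise.

Random speckle covers the whole image, including the flat background.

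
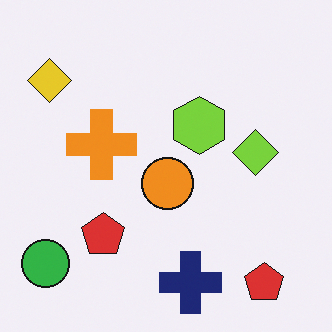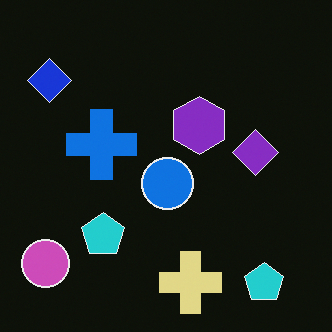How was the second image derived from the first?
Color-inverted (negative).

The light background has become dark and every shape's color is its complement — a photographic negative.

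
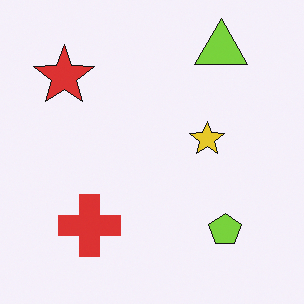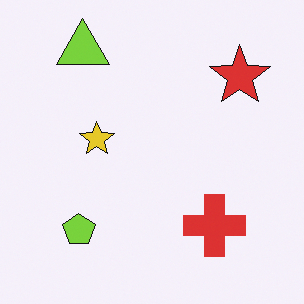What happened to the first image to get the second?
Flipped horizontally (left ↔ right).

The red star is in the top-left of the first image and the top-right of the second — shapes on opposite sides of the vertical midline have swapped in a mirror flip.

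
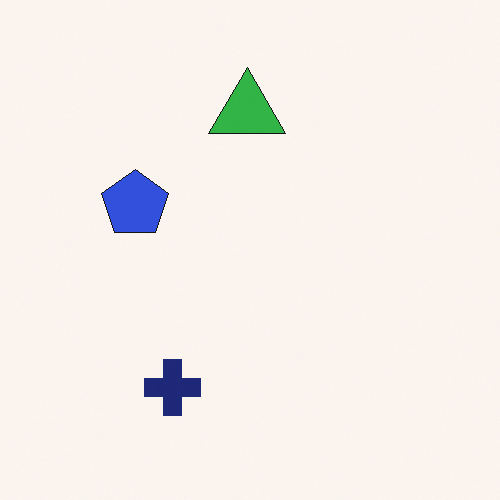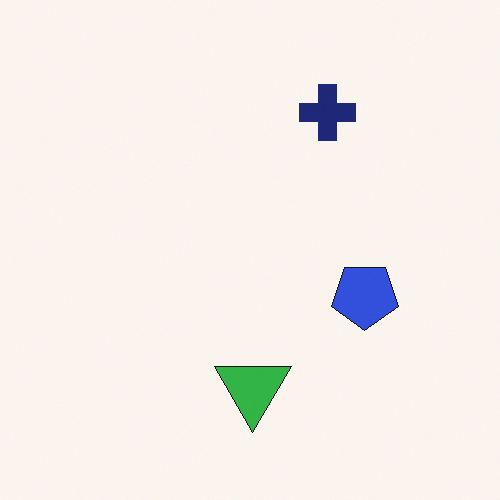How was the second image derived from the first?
Rotated 180°.

The navy cross sits in the bottom of the first image and the top of the second — consistent with a whole-image 180° rotation.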